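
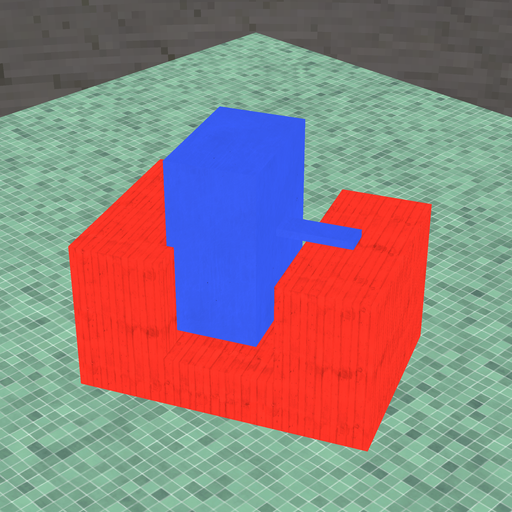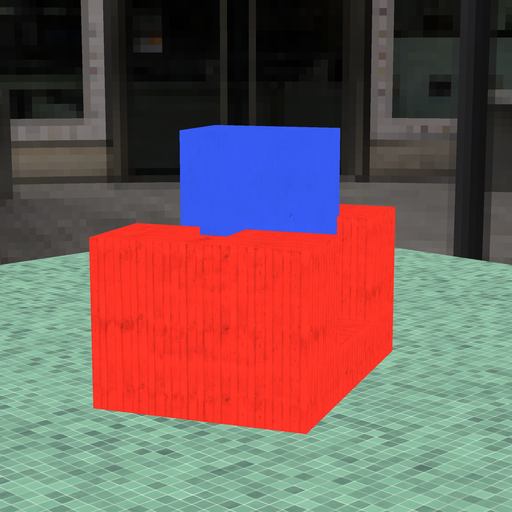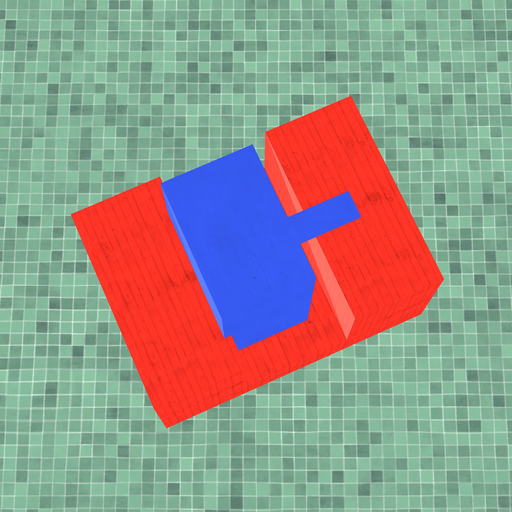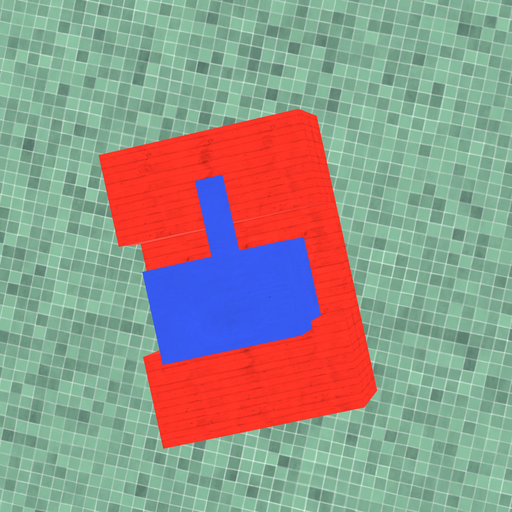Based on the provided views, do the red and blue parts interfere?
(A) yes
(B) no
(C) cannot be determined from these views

(A) yes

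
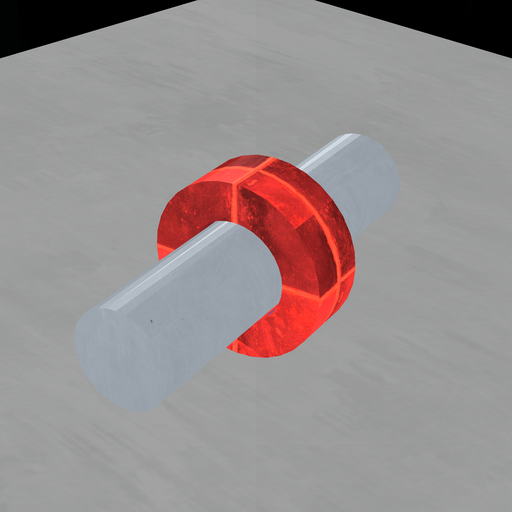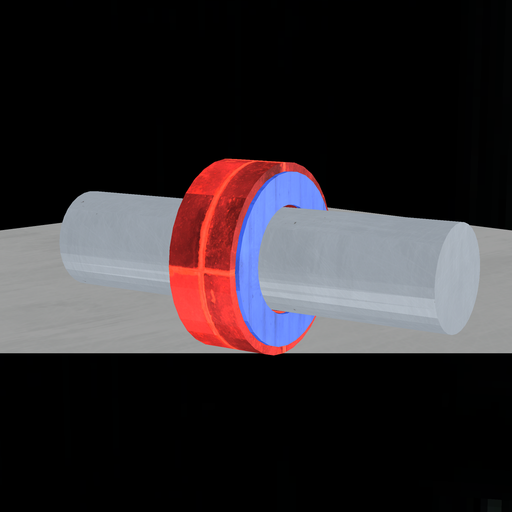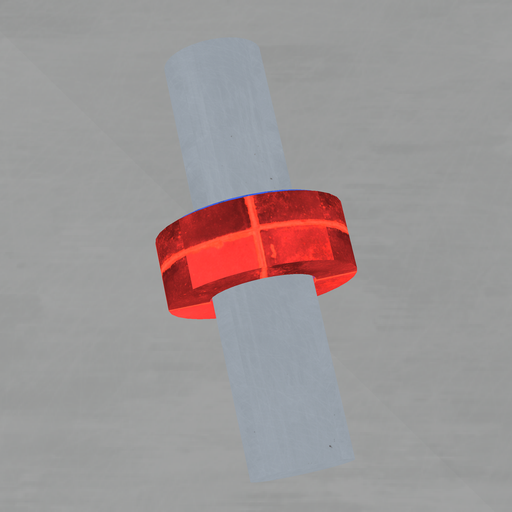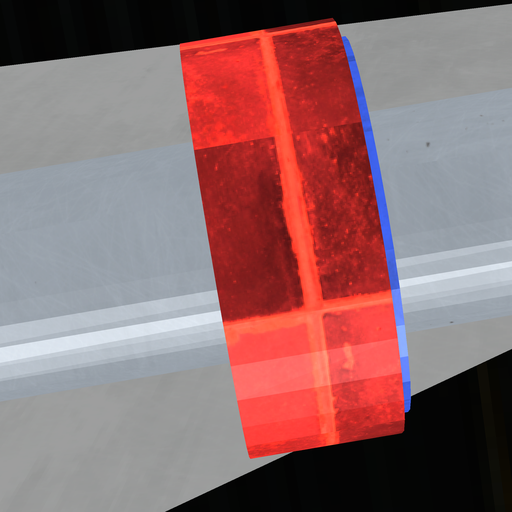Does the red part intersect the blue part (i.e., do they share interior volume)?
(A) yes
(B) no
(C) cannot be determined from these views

(A) yes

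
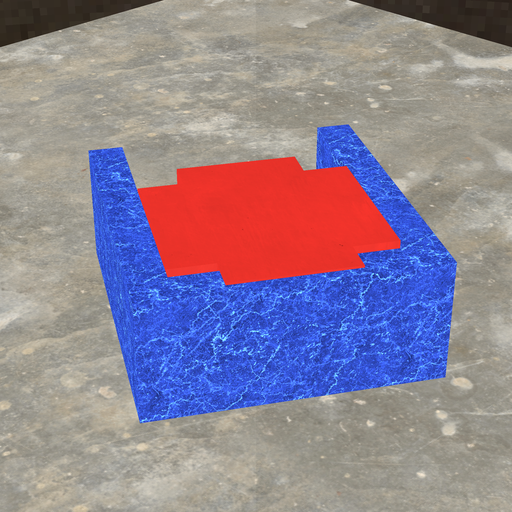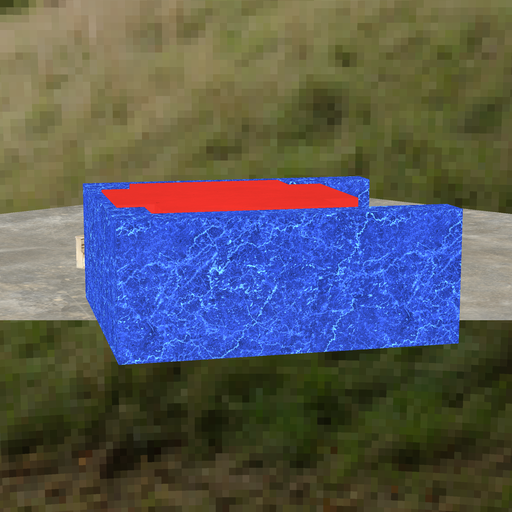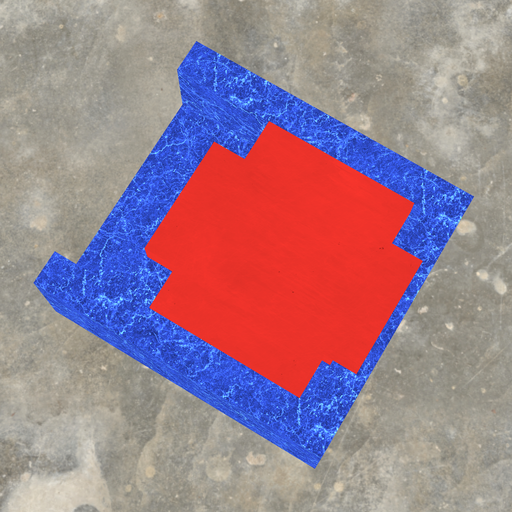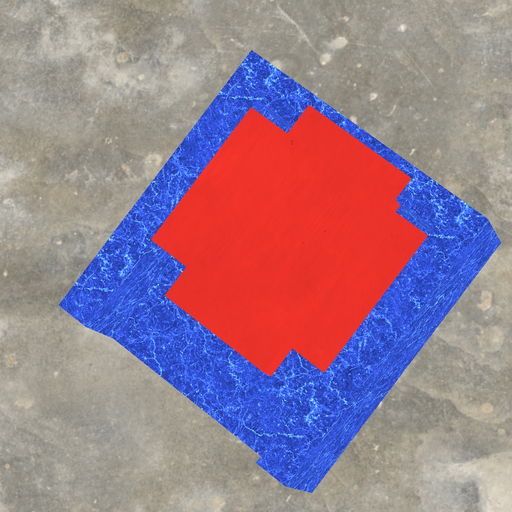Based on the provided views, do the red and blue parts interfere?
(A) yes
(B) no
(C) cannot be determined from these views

(A) yes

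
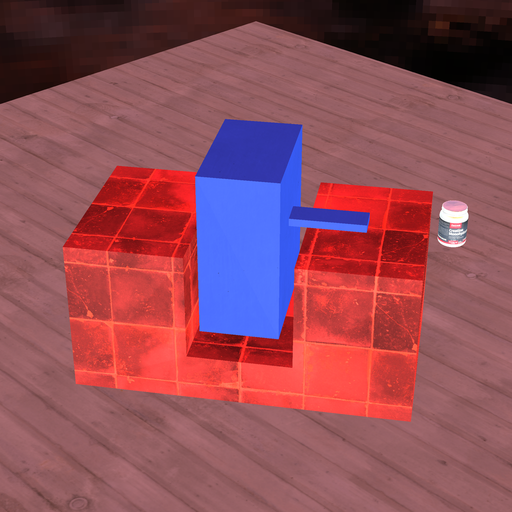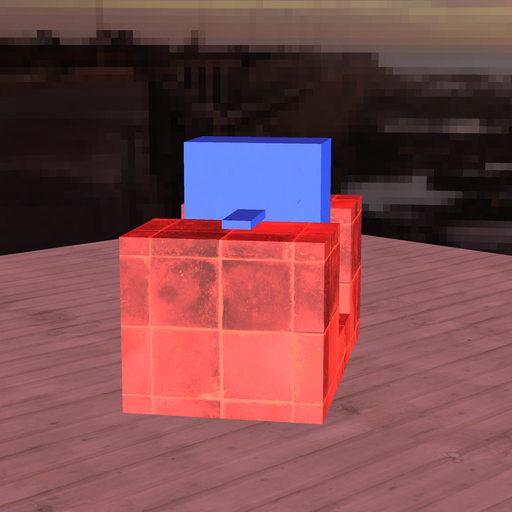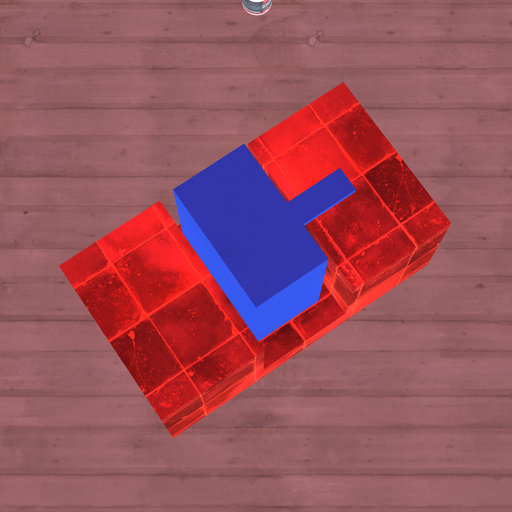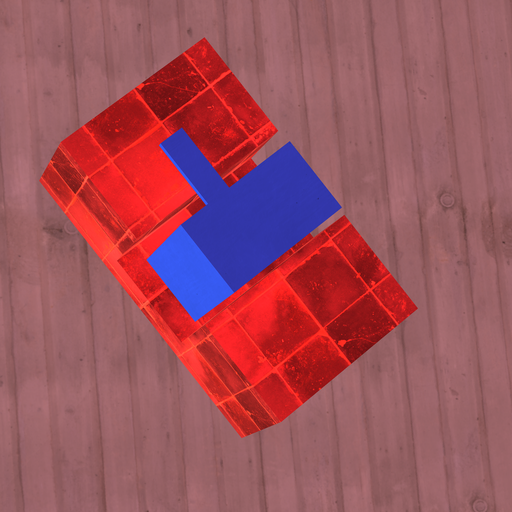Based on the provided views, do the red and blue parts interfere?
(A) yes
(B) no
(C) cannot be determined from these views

(B) no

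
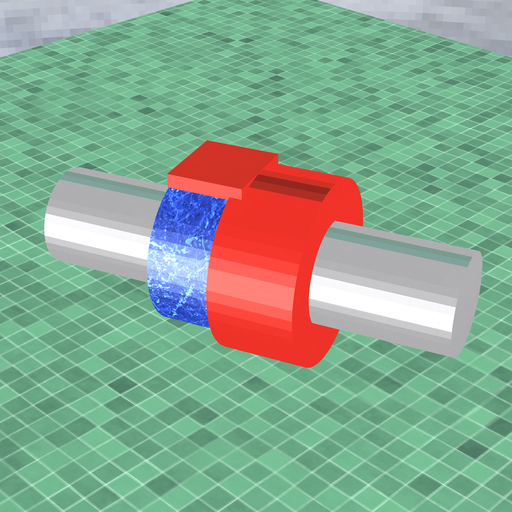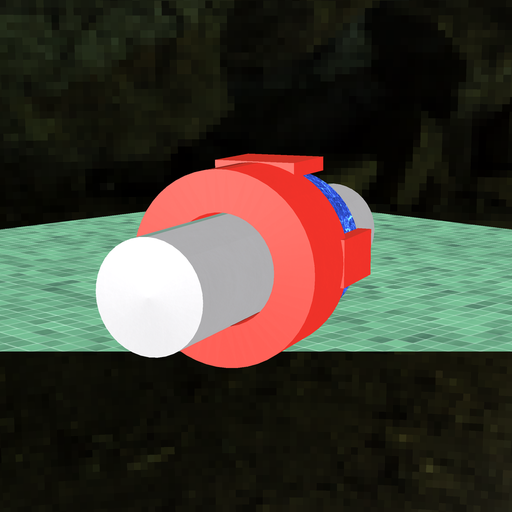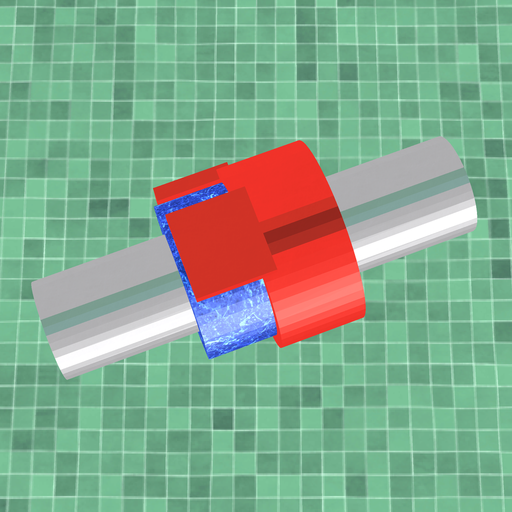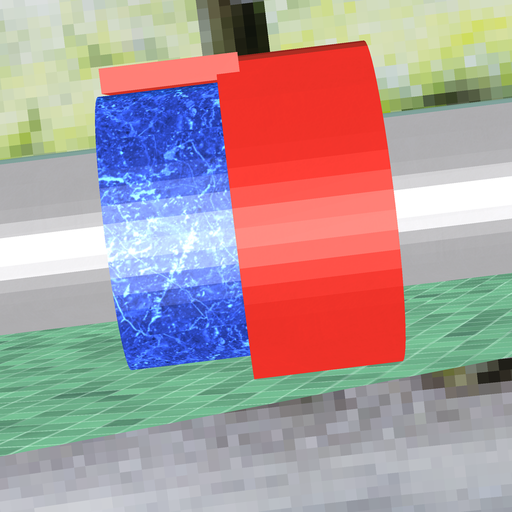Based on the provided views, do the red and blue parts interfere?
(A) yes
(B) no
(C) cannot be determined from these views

(A) yes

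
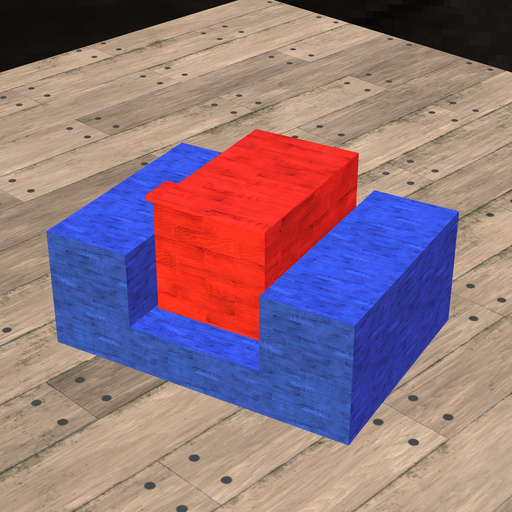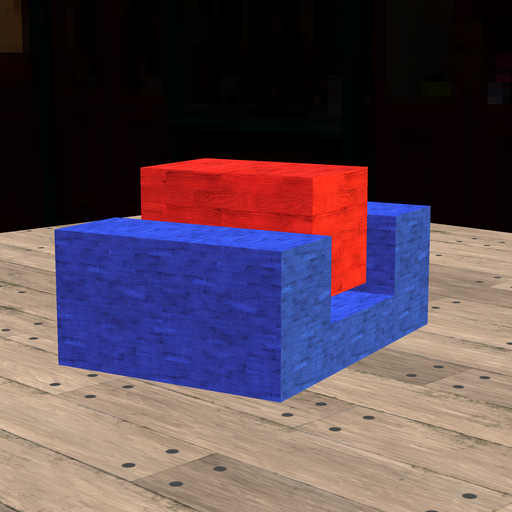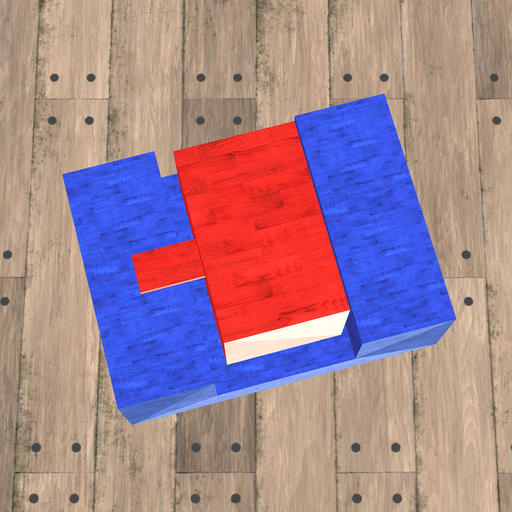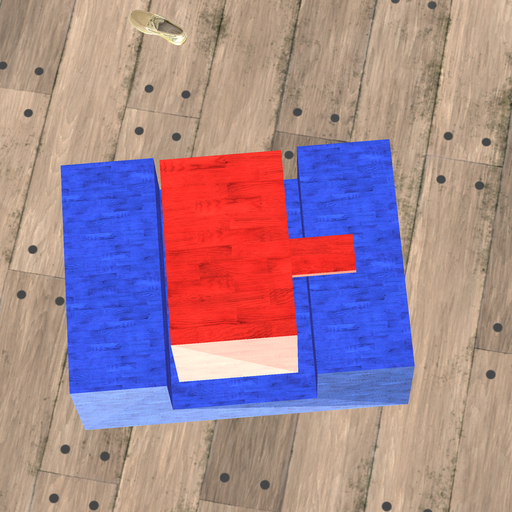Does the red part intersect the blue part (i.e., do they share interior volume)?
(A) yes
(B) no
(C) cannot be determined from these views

(B) no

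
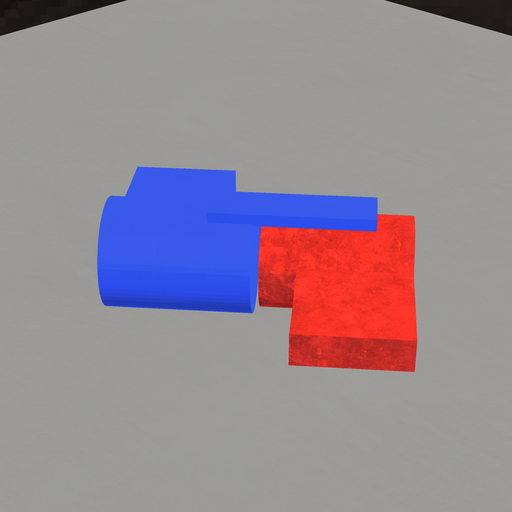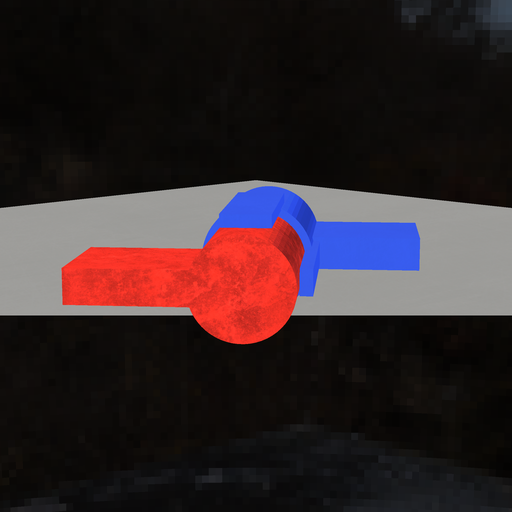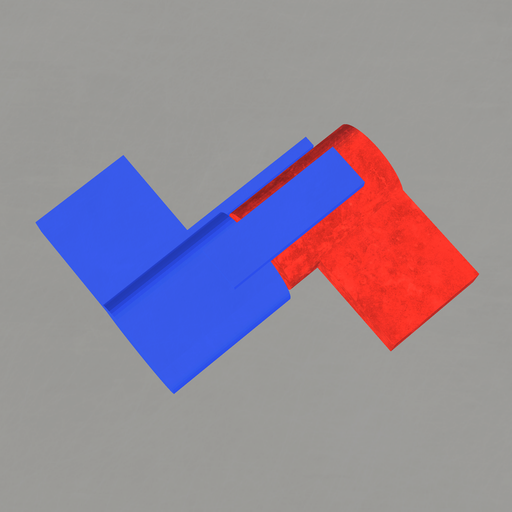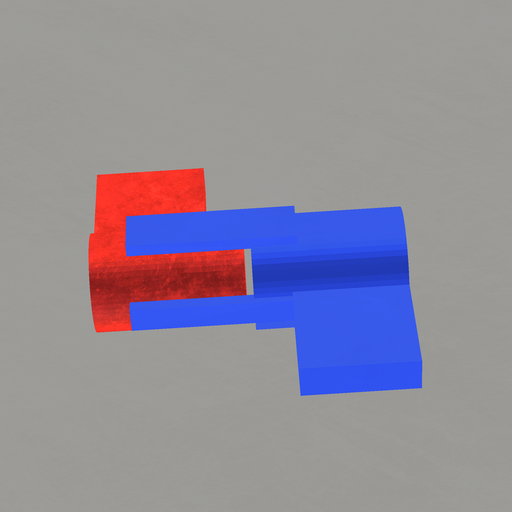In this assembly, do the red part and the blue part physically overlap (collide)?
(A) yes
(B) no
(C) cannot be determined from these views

(B) no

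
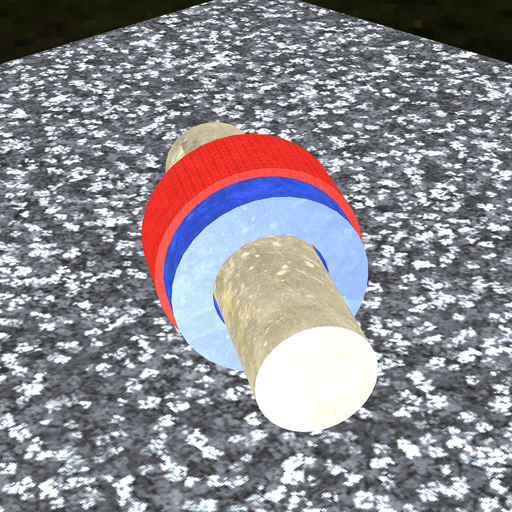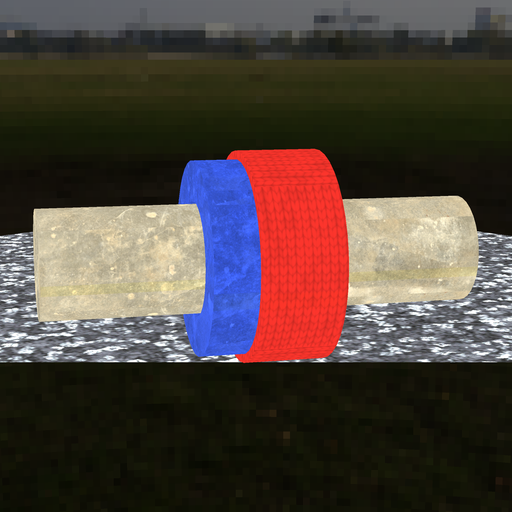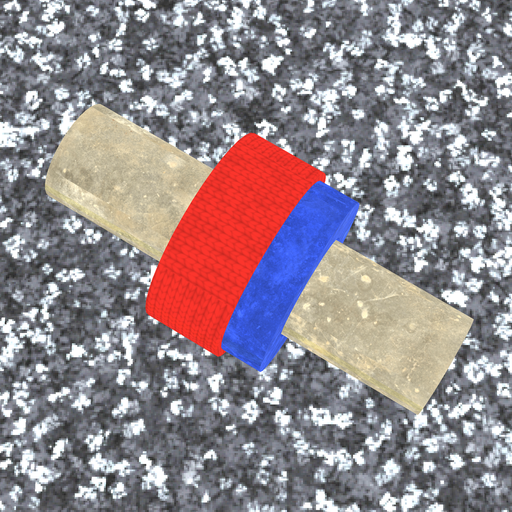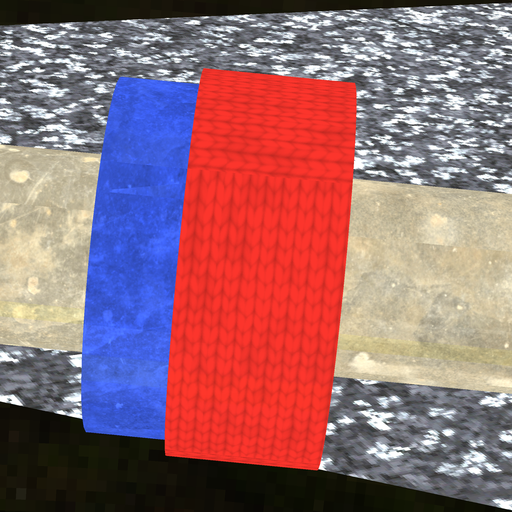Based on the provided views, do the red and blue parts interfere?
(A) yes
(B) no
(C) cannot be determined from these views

(A) yes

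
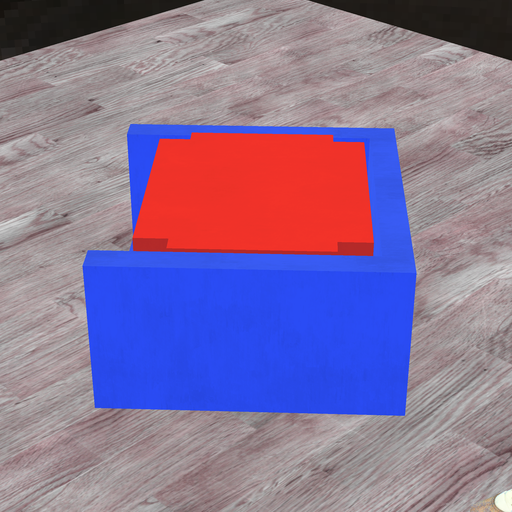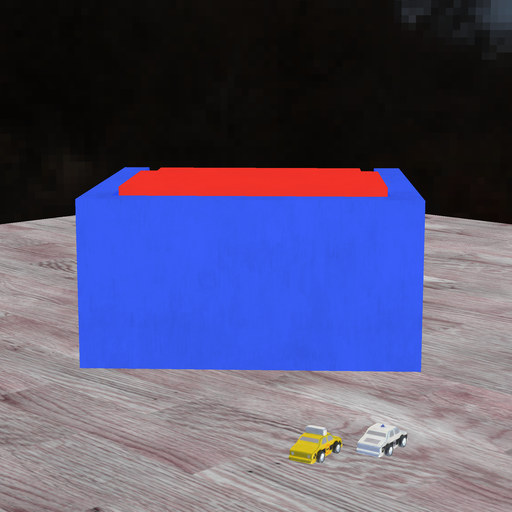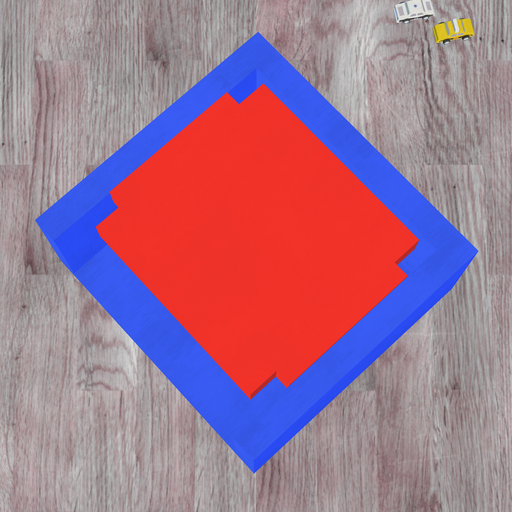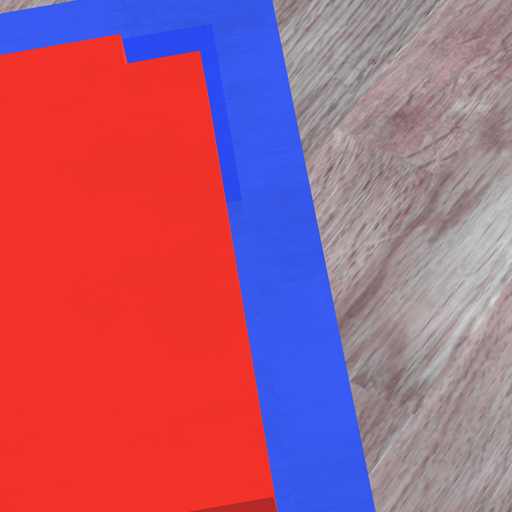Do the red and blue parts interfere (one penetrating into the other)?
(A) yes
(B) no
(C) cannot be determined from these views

(B) no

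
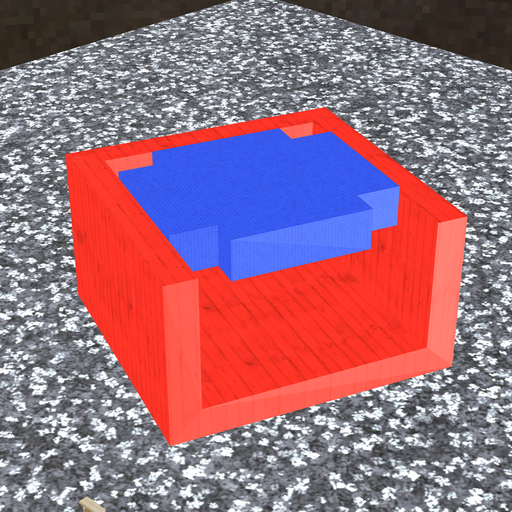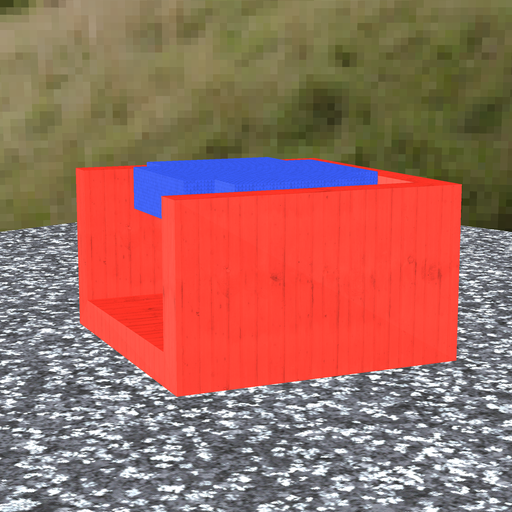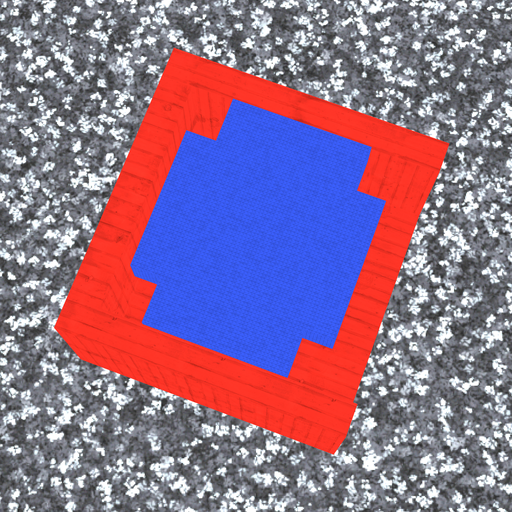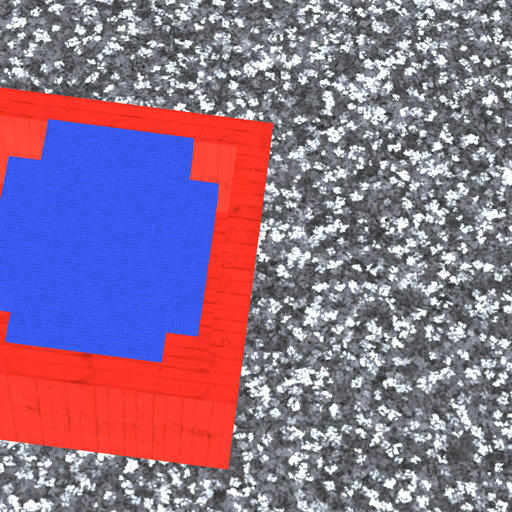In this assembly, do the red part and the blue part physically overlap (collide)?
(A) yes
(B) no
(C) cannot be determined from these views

(B) no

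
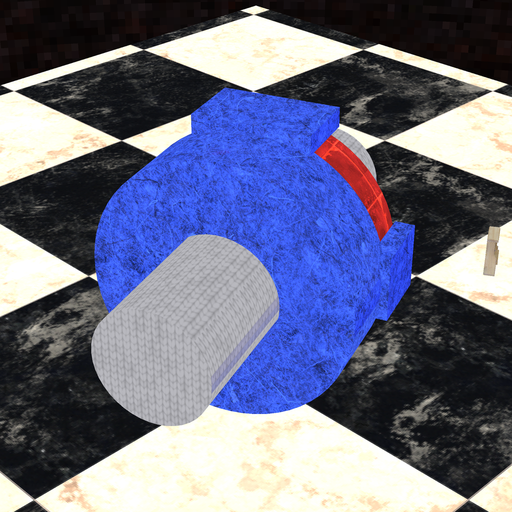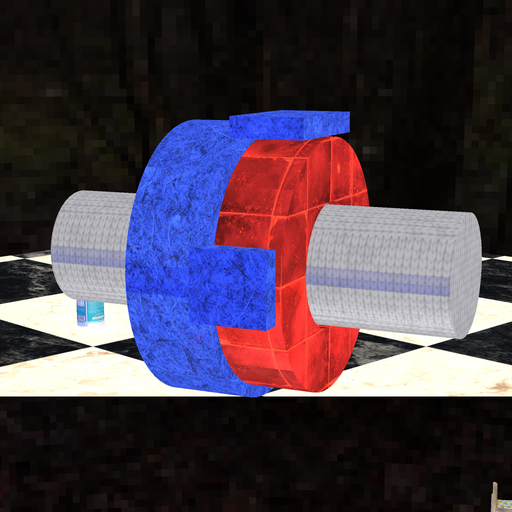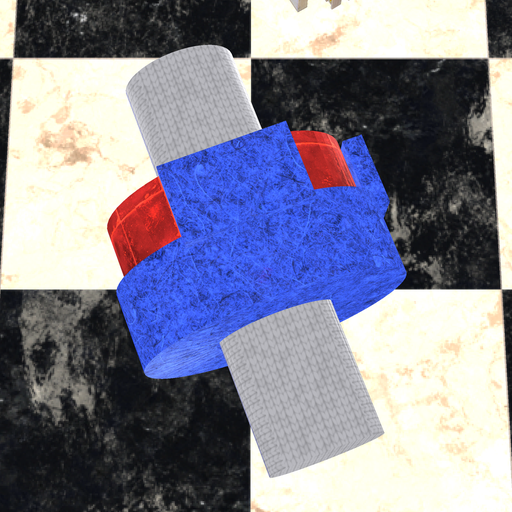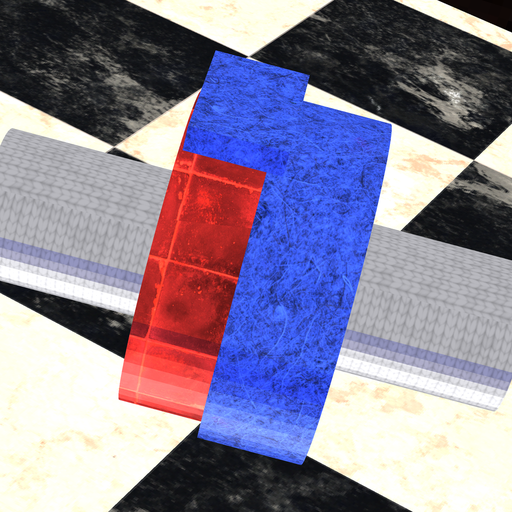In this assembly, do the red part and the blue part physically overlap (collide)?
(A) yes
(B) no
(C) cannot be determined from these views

(A) yes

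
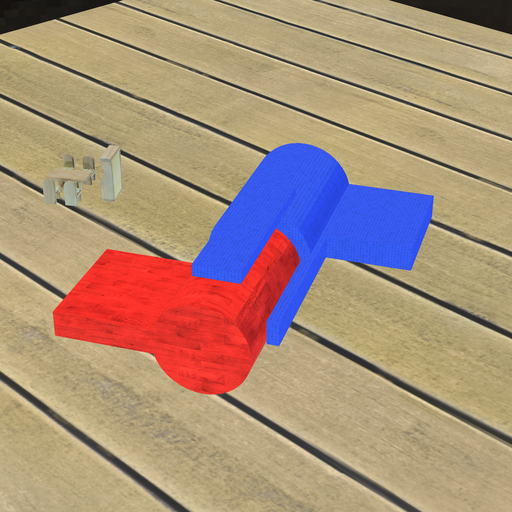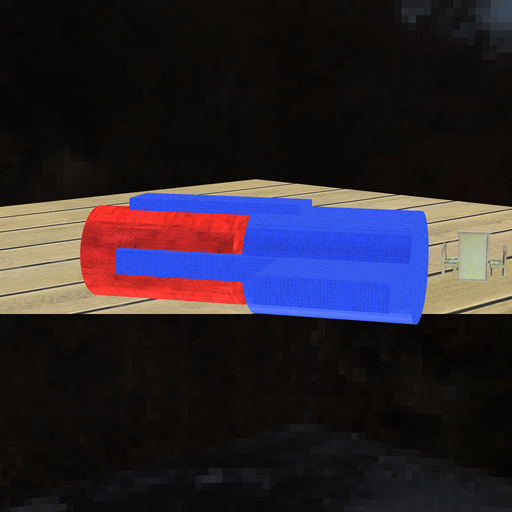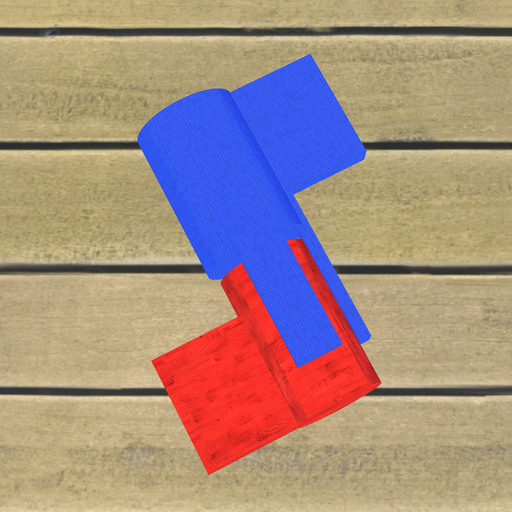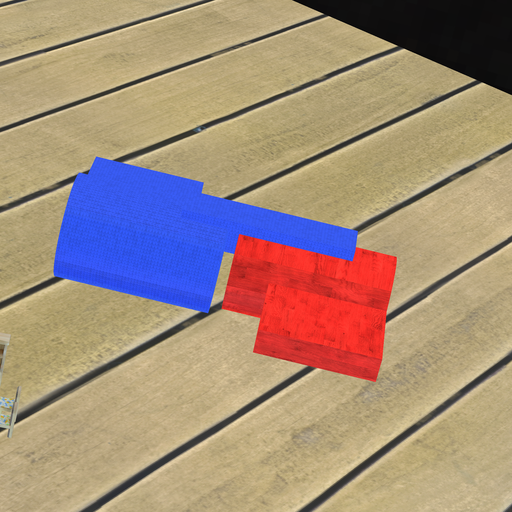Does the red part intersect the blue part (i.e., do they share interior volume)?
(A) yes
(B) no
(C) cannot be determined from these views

(B) no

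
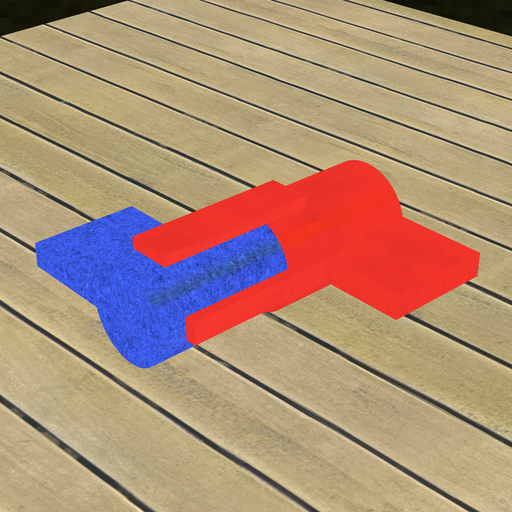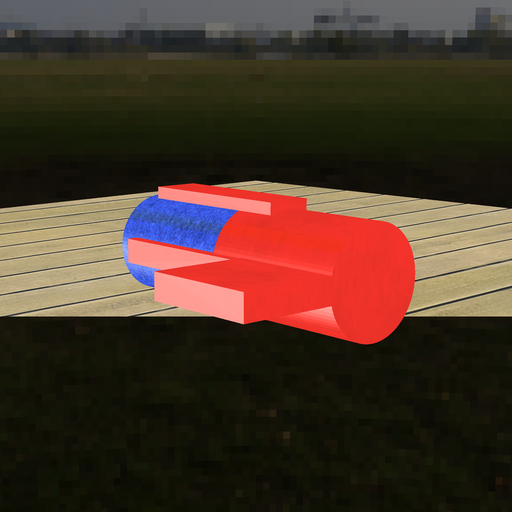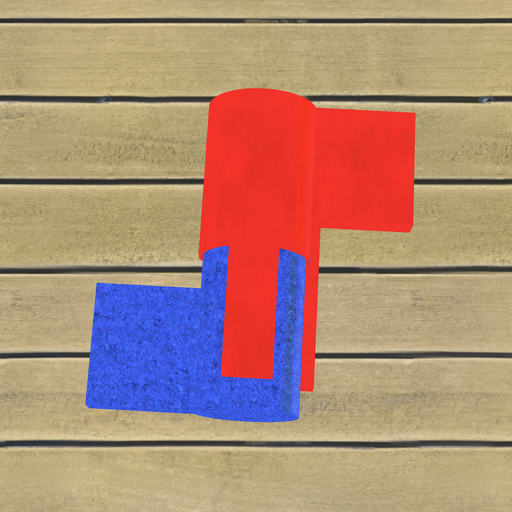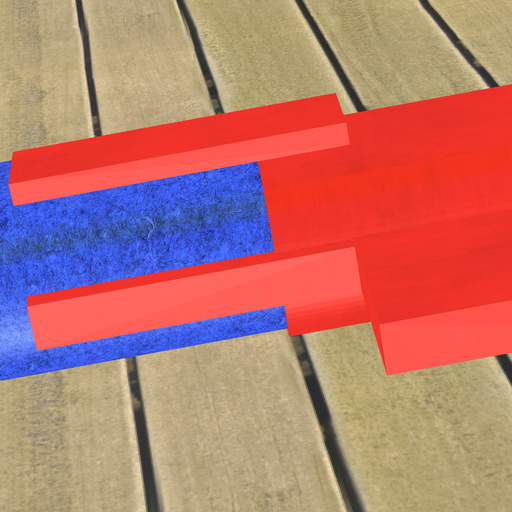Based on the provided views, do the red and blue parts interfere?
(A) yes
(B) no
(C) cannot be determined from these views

(A) yes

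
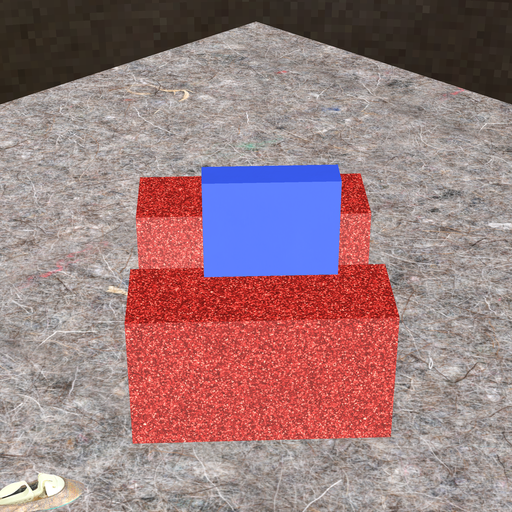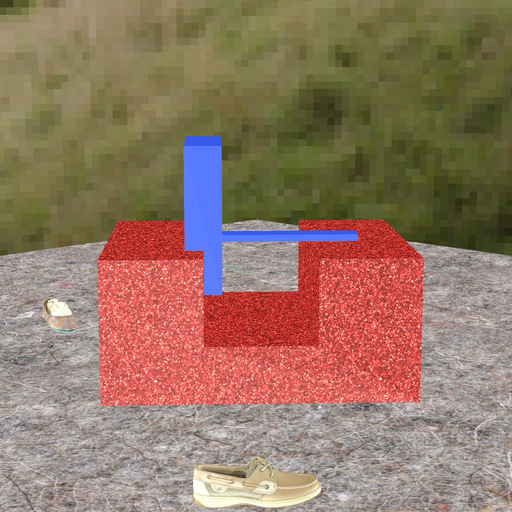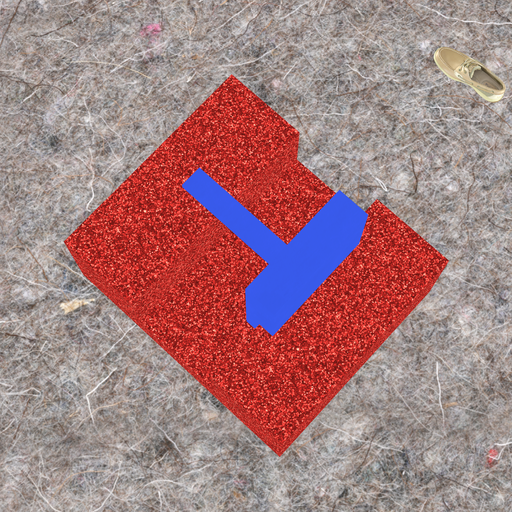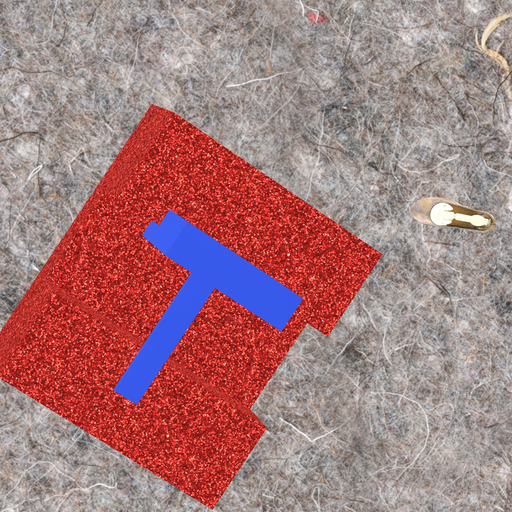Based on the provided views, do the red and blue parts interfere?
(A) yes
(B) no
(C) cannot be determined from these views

(A) yes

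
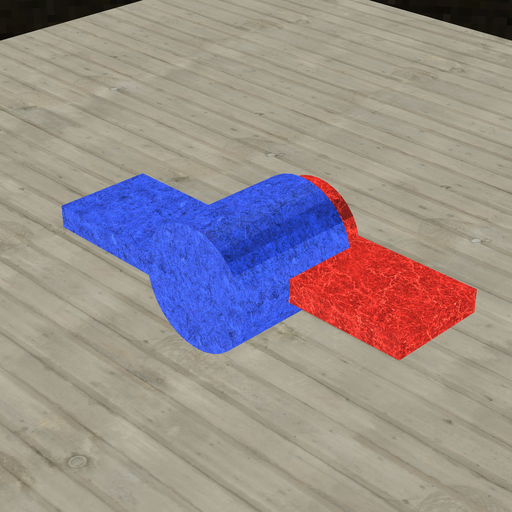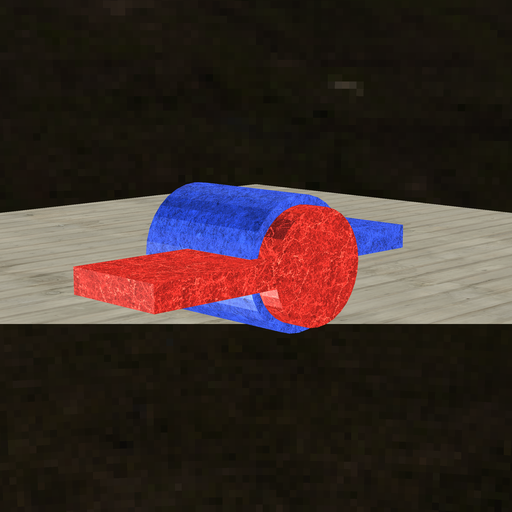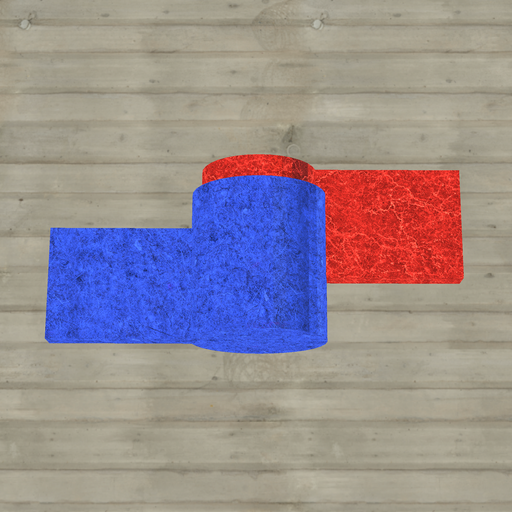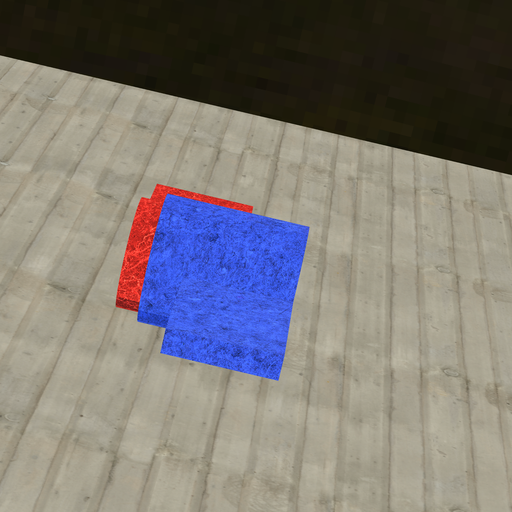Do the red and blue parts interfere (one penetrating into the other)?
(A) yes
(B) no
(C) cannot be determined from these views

(A) yes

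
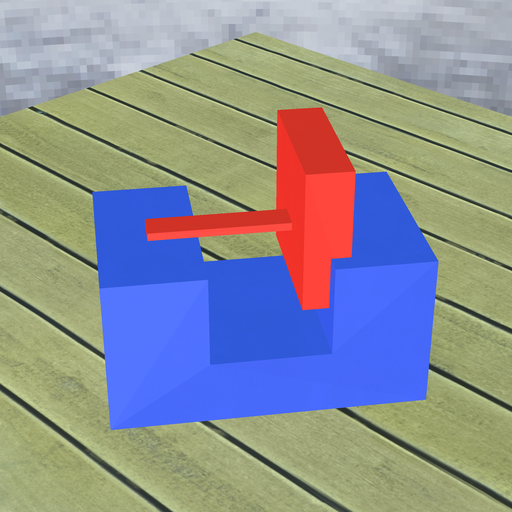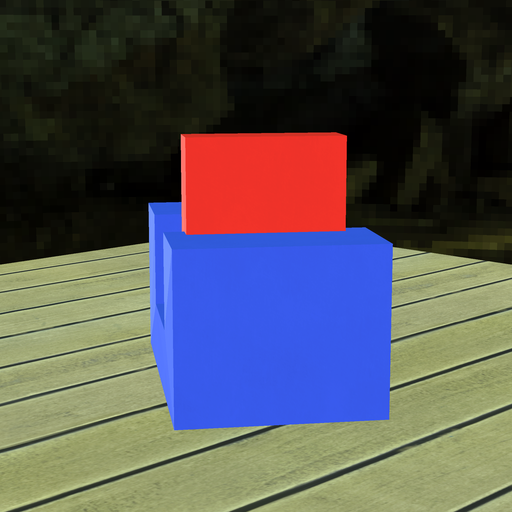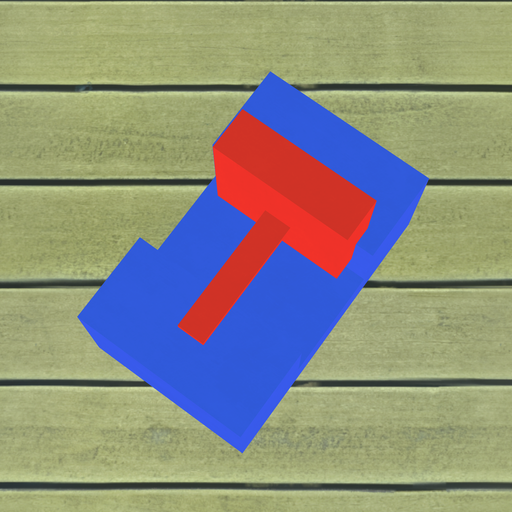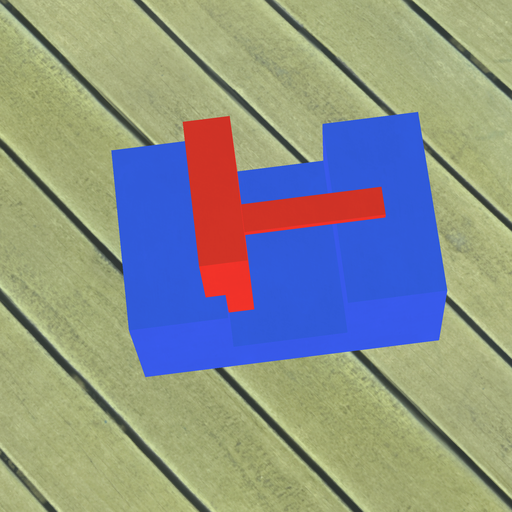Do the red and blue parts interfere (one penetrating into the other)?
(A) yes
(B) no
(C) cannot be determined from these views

(A) yes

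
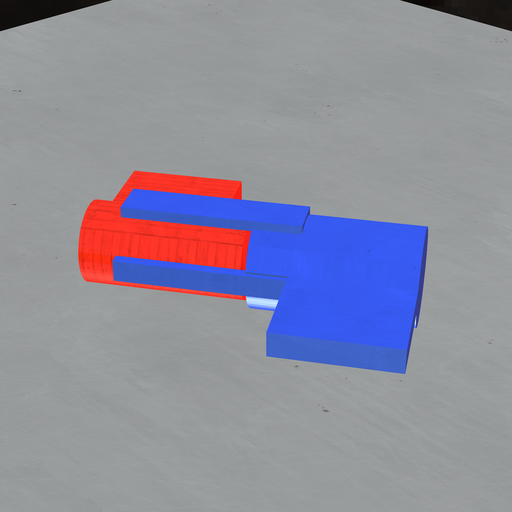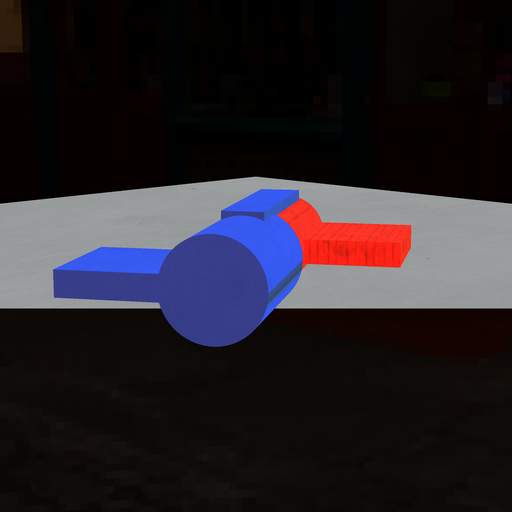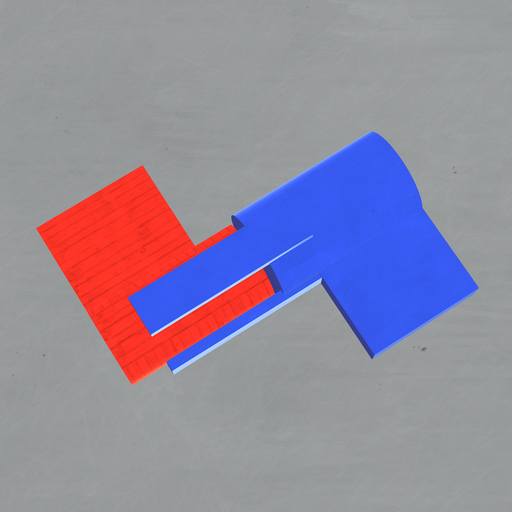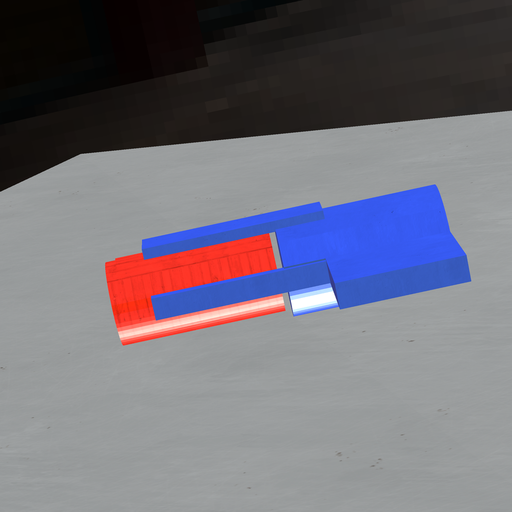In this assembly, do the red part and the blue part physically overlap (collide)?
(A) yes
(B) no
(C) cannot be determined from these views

(B) no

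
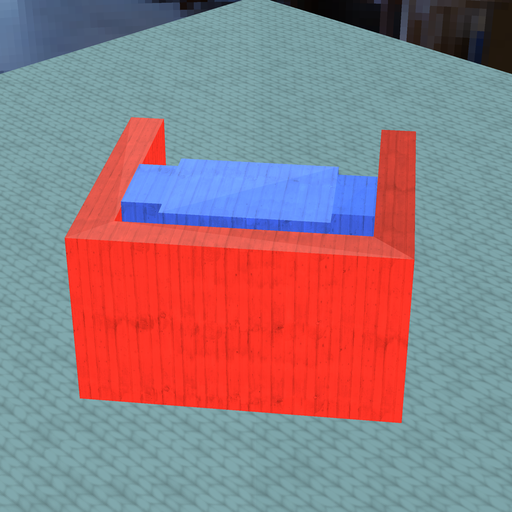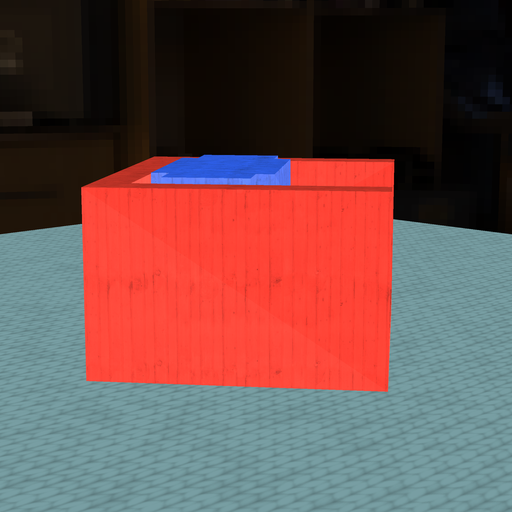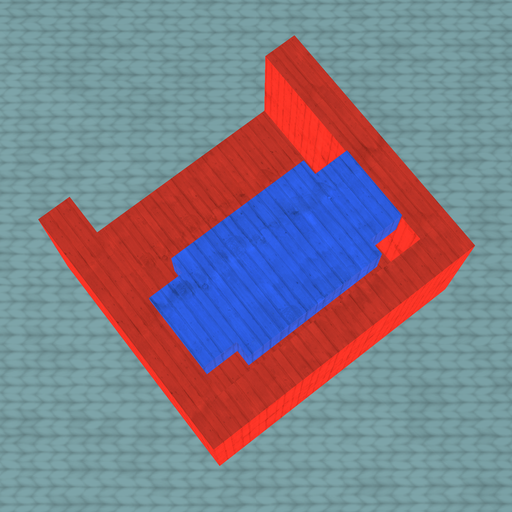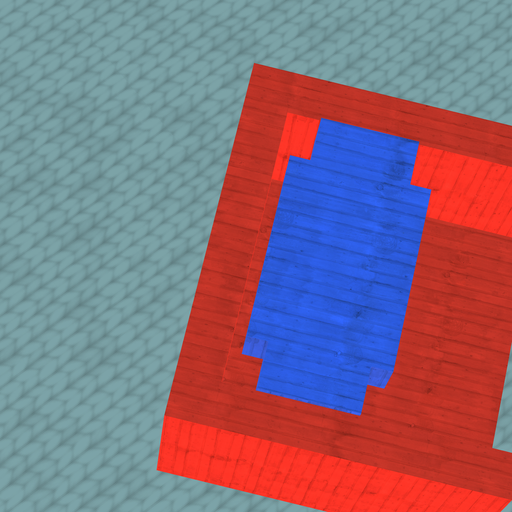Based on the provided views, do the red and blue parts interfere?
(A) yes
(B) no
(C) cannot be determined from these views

(B) no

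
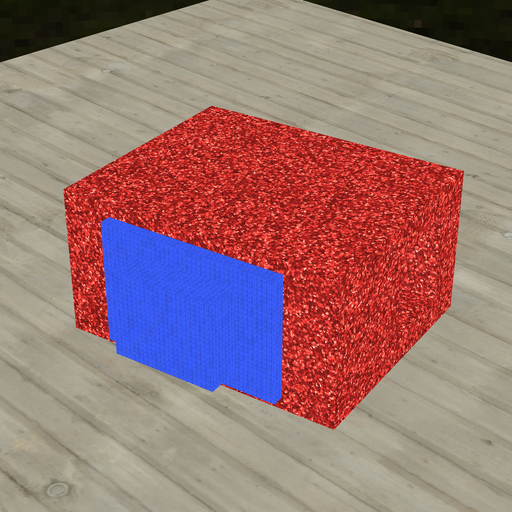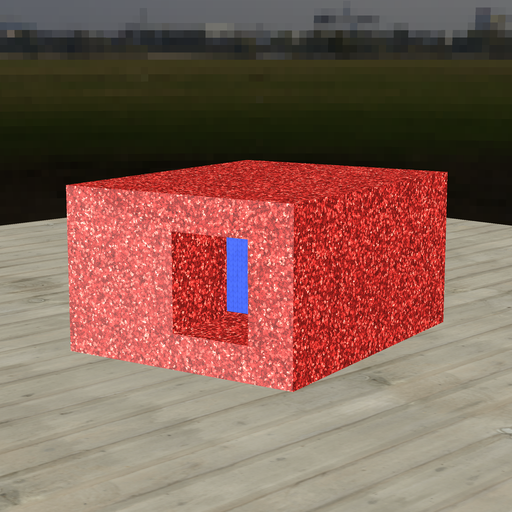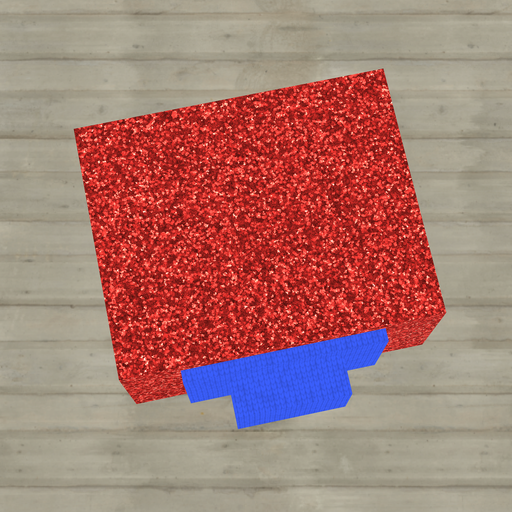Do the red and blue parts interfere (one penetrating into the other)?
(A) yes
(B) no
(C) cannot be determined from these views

(C) cannot be determined from these views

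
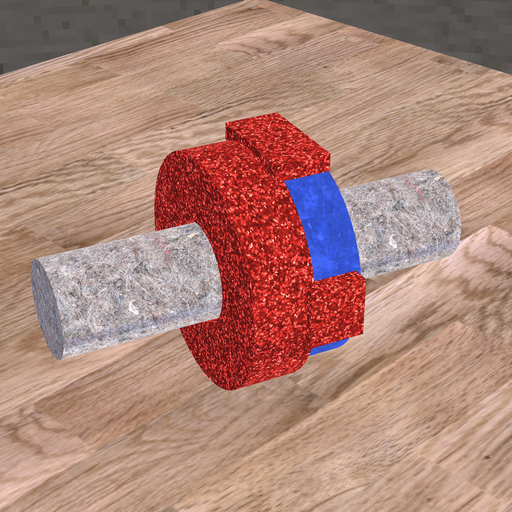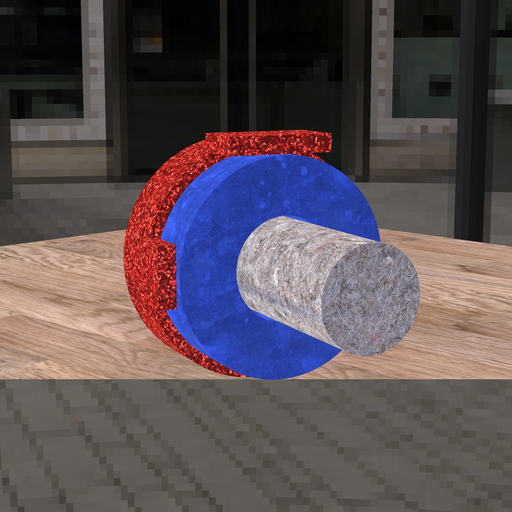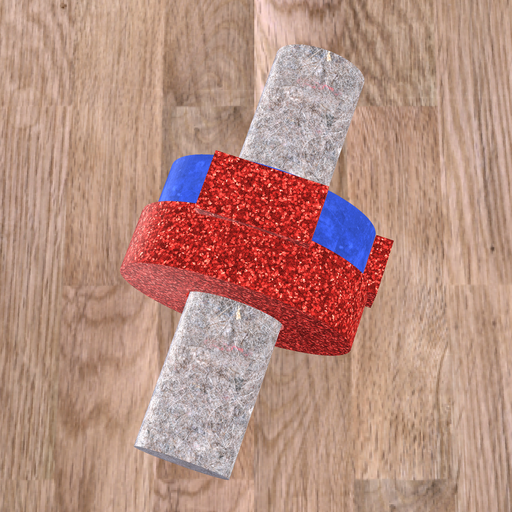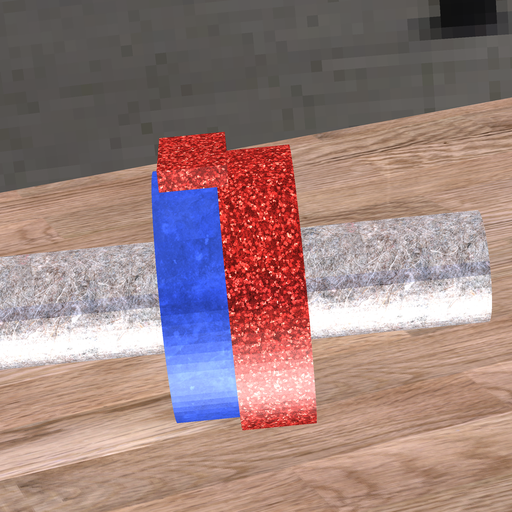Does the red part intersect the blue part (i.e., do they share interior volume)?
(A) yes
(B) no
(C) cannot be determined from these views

(A) yes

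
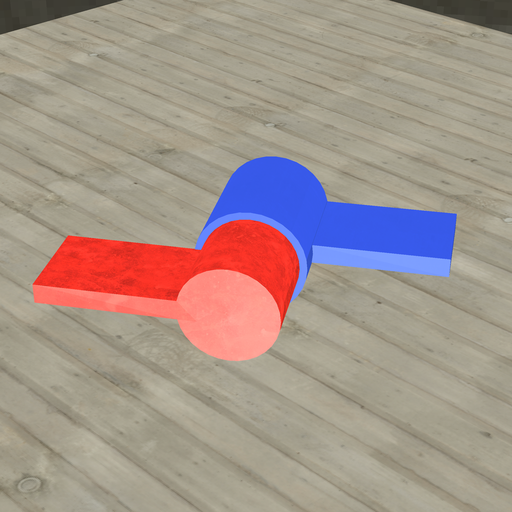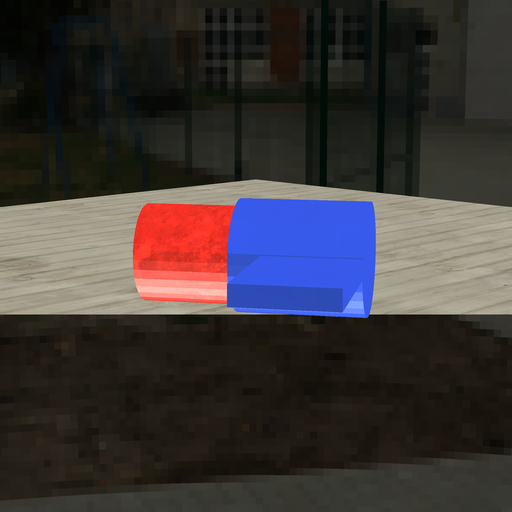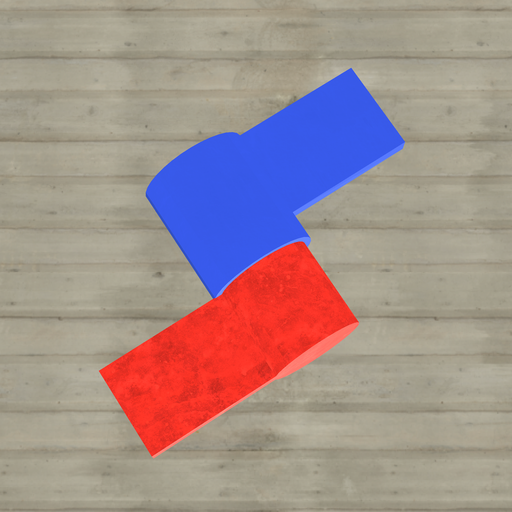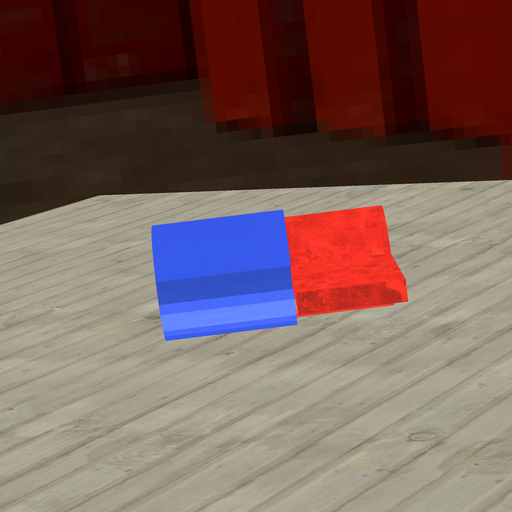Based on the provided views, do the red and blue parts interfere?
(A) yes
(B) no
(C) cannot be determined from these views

(A) yes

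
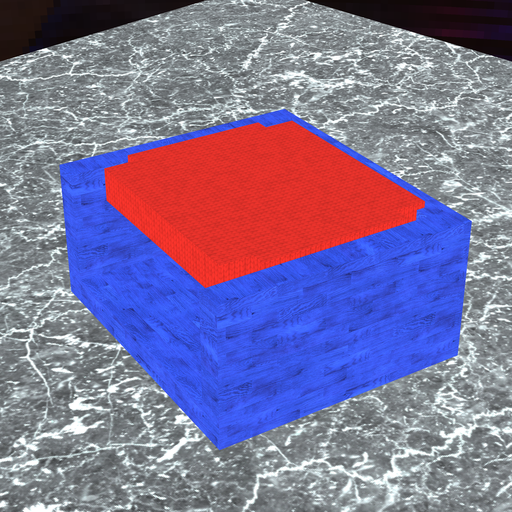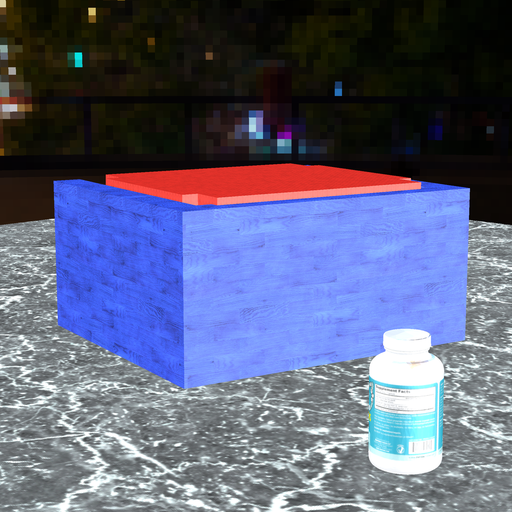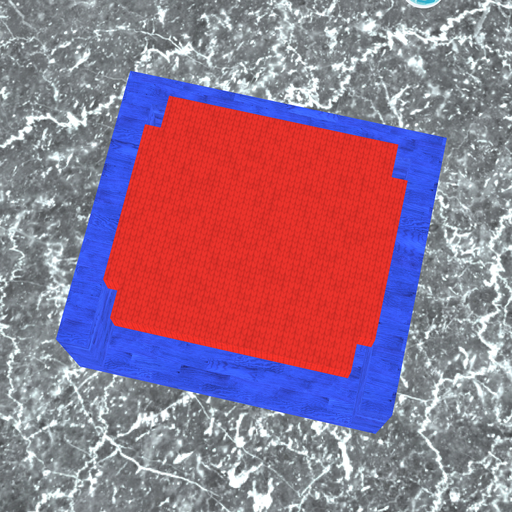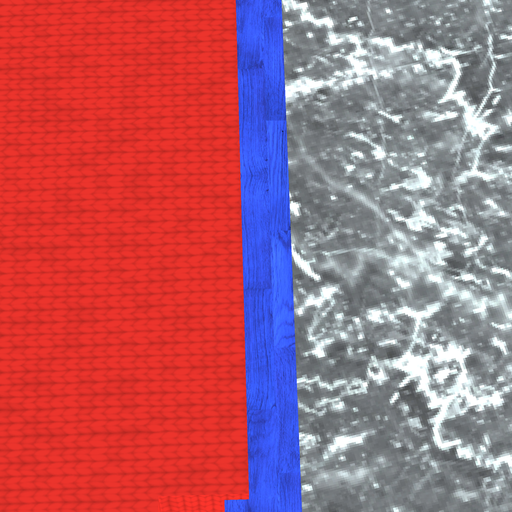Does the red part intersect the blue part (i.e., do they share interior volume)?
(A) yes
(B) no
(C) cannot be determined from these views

(A) yes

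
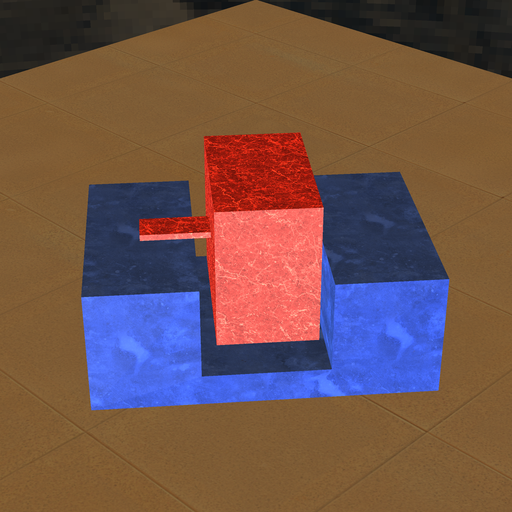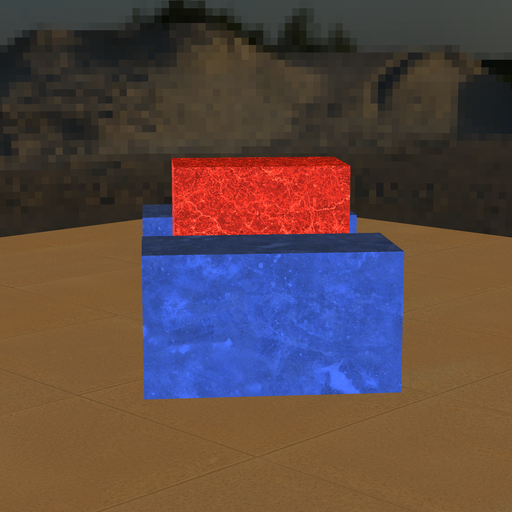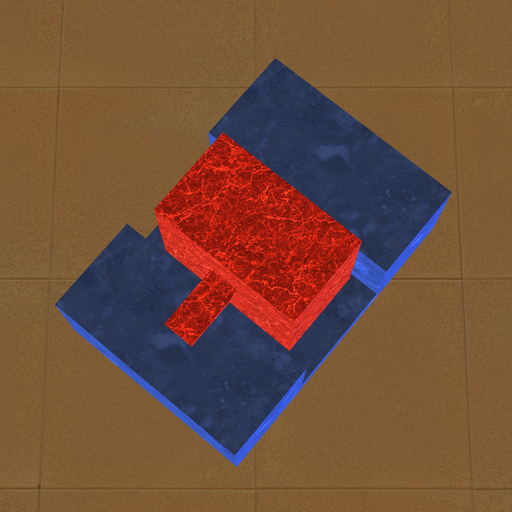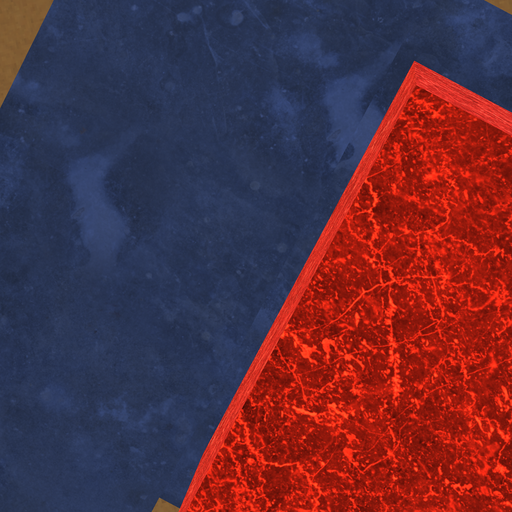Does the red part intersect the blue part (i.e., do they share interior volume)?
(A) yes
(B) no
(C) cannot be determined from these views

(B) no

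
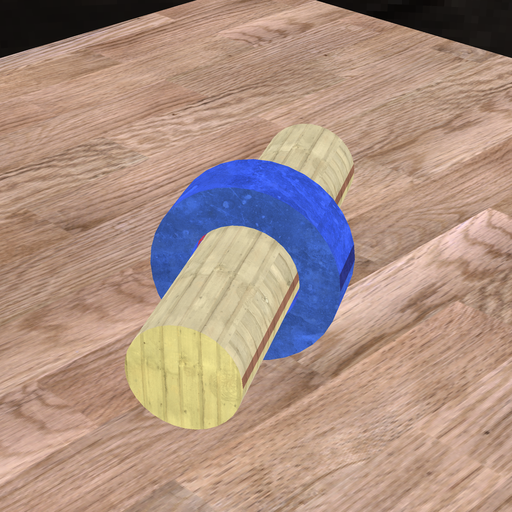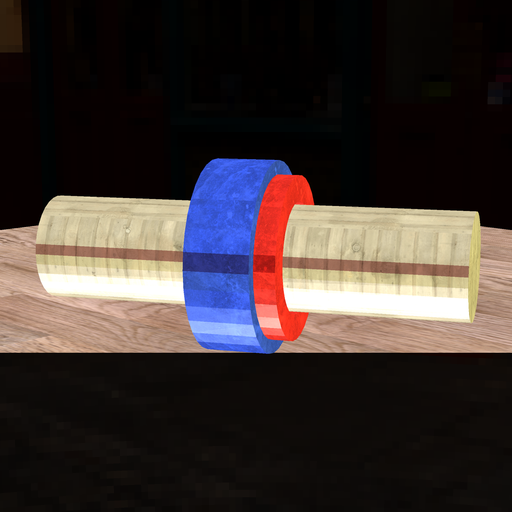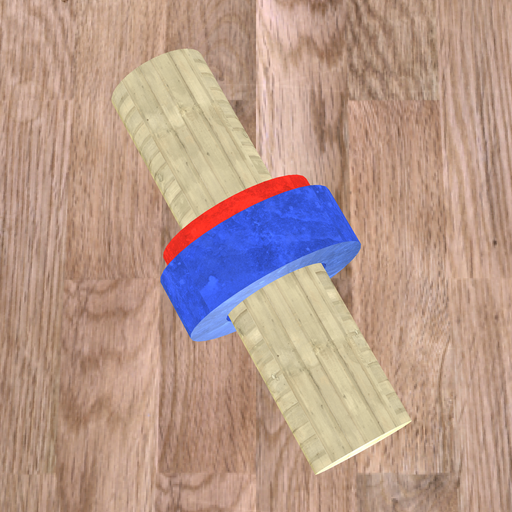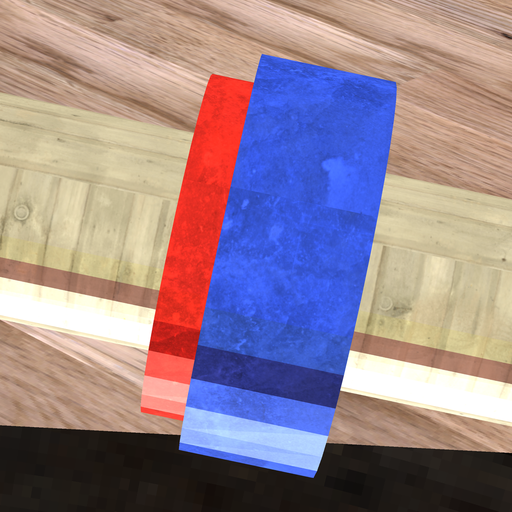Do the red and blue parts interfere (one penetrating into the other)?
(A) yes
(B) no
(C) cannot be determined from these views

(A) yes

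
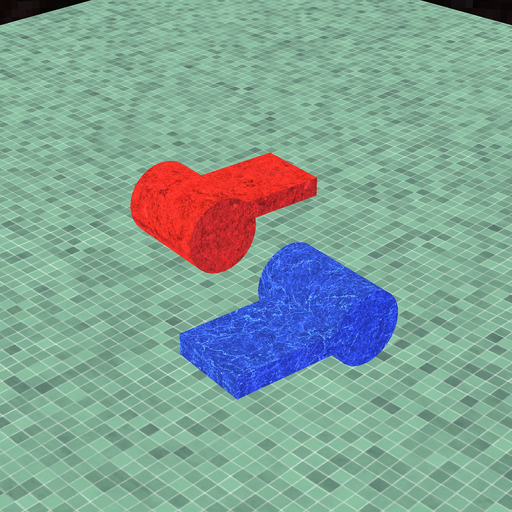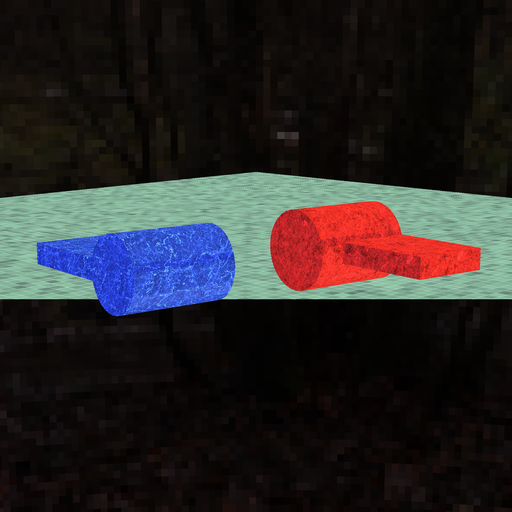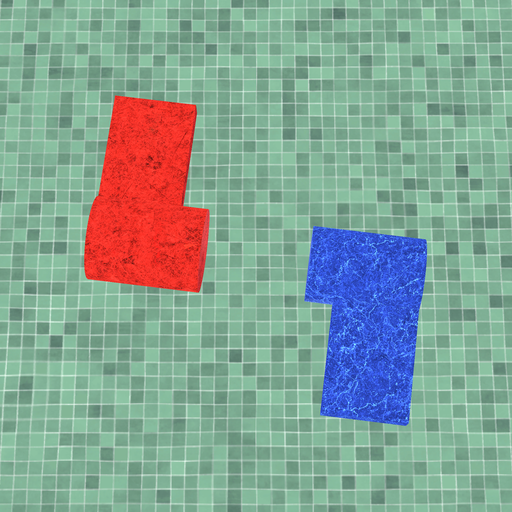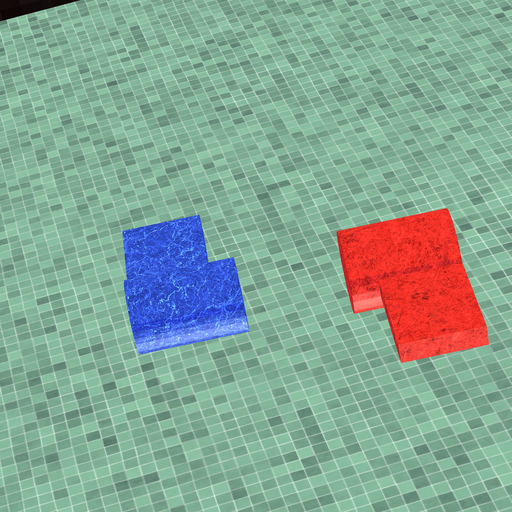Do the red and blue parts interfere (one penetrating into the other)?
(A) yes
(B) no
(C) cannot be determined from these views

(B) no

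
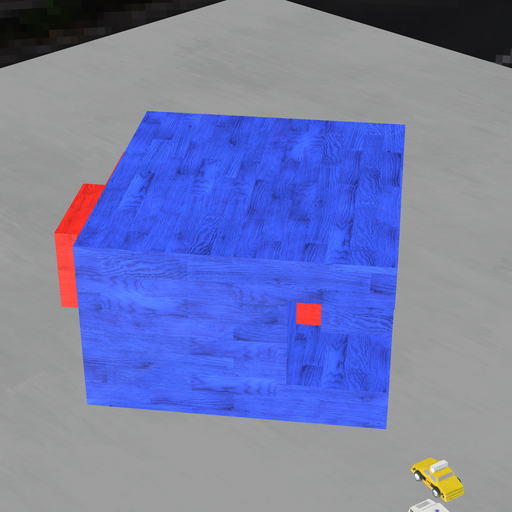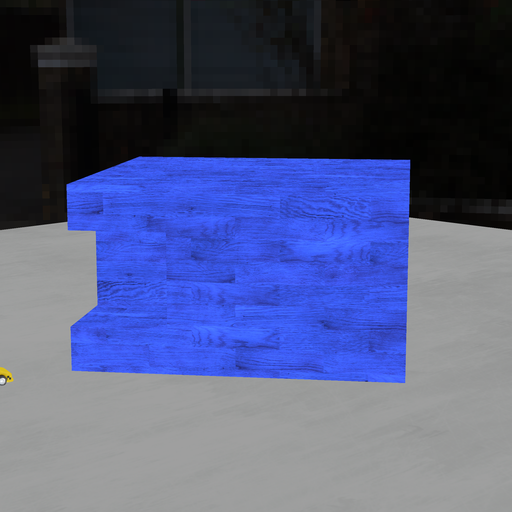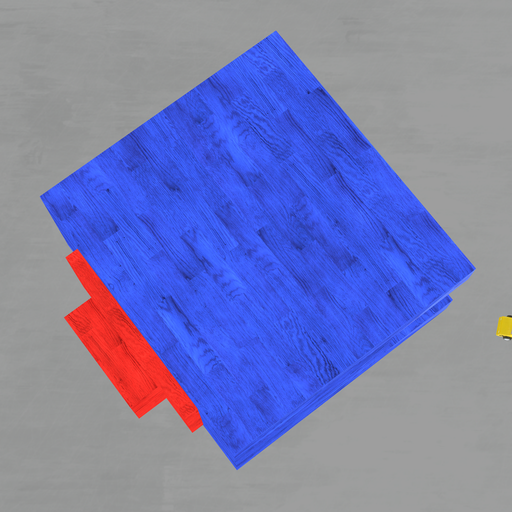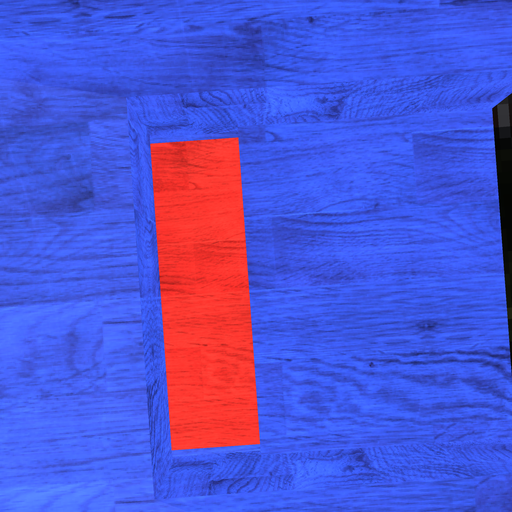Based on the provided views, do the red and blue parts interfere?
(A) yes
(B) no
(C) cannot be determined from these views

(A) yes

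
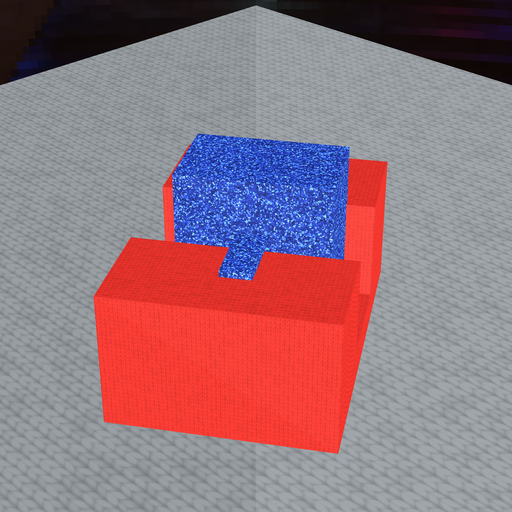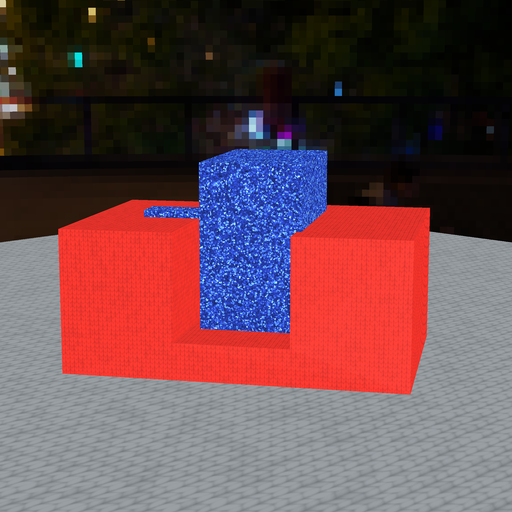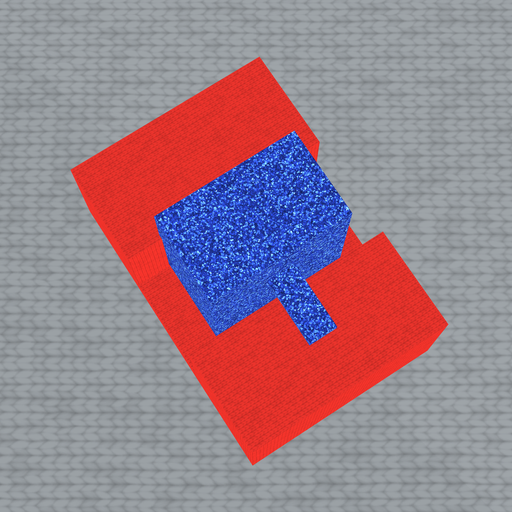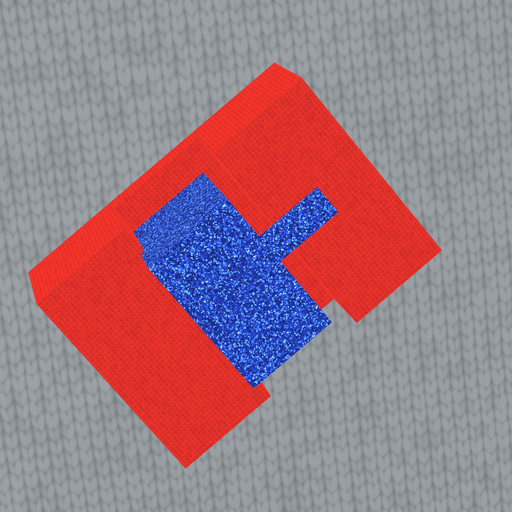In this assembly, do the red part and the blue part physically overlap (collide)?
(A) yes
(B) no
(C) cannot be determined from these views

(A) yes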